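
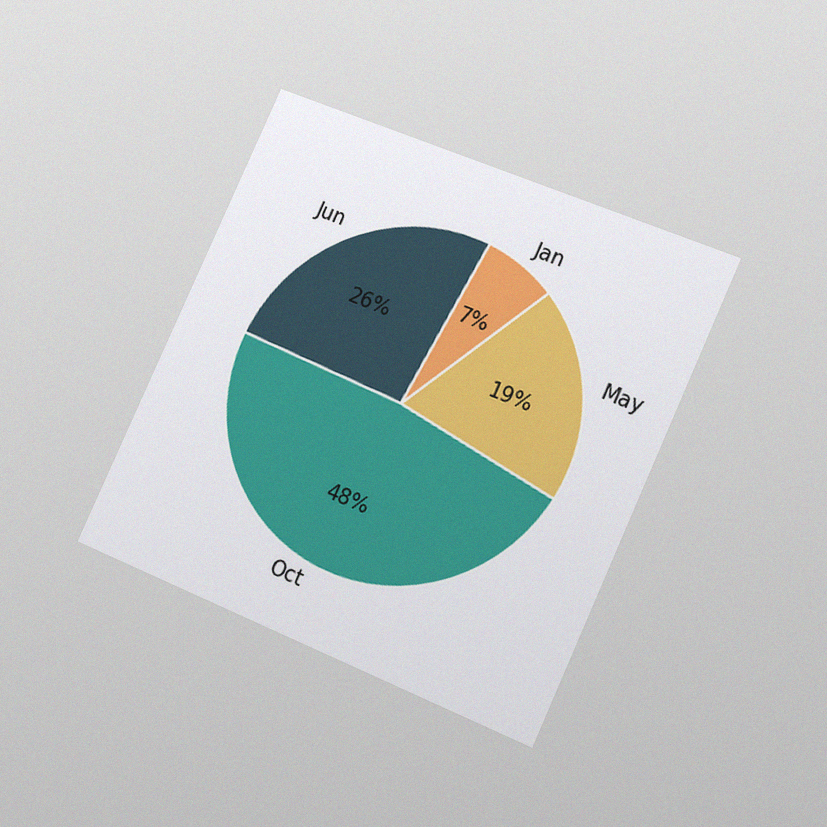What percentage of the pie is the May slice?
19%

The chart is tilted about 24° clockwise and viewed slightly from the right, with some photo noise. The May slice takes up 19% of the pie.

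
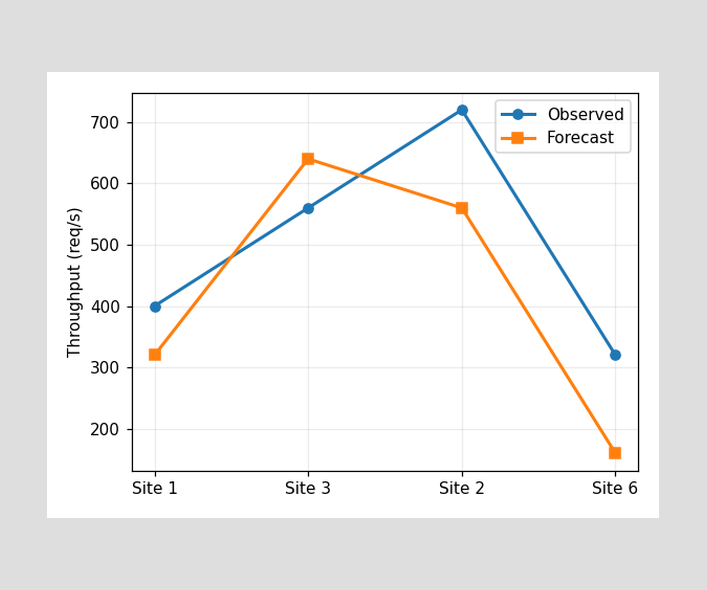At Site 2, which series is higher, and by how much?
At Site 2, Observed sits above the other line by 160req/s.

Observed, by 160req/s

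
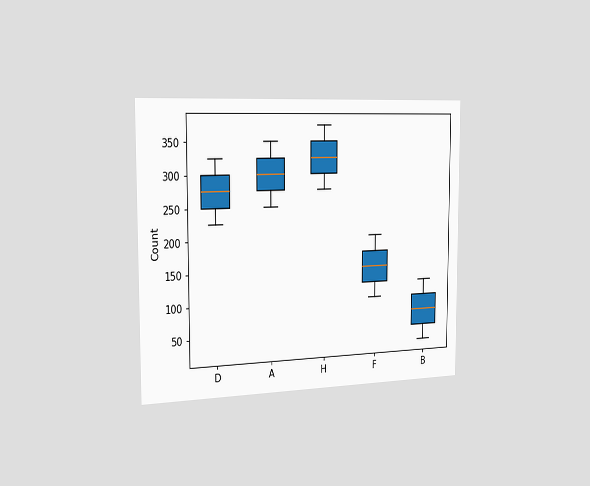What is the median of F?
The chart is viewed slightly from the left. The median line in the F box sits at 150.

150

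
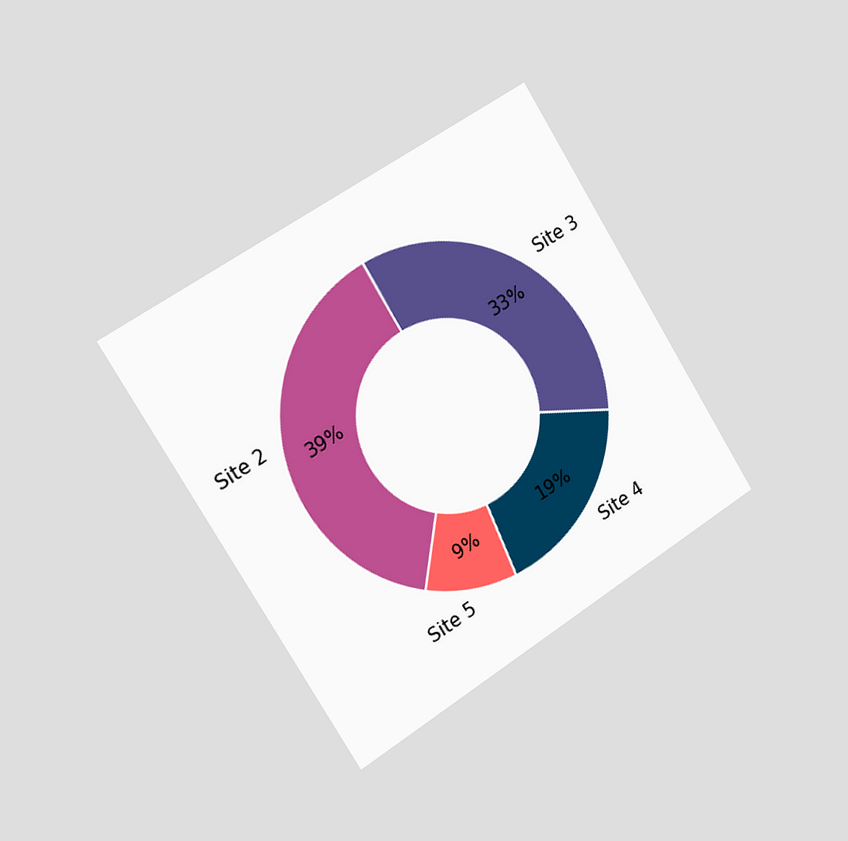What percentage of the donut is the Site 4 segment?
19%

The chart is tilted about 32° counter-clockwise and viewed slightly from the left. The Site 4 segment takes up 19% of the ring.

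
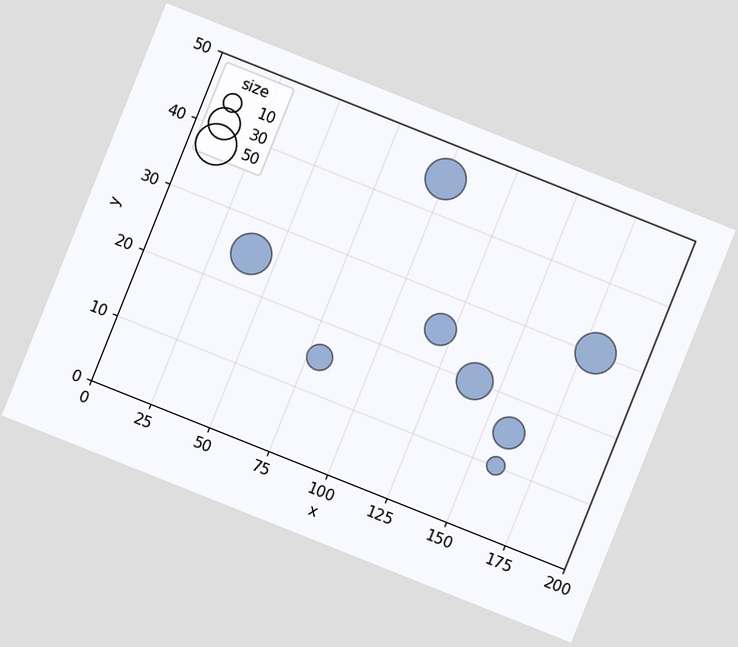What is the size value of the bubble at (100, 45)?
50

The chart is tilted about 22° clockwise. Matching the bubble at (100, 45) against the size legend gives 50.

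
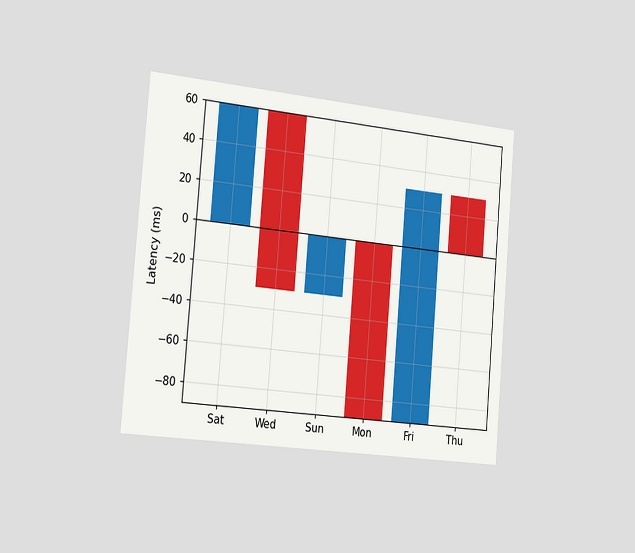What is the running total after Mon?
-90ms

The chart is tilted about 5° clockwise and viewed slightly from the left. After Mon the running total reaches -90ms.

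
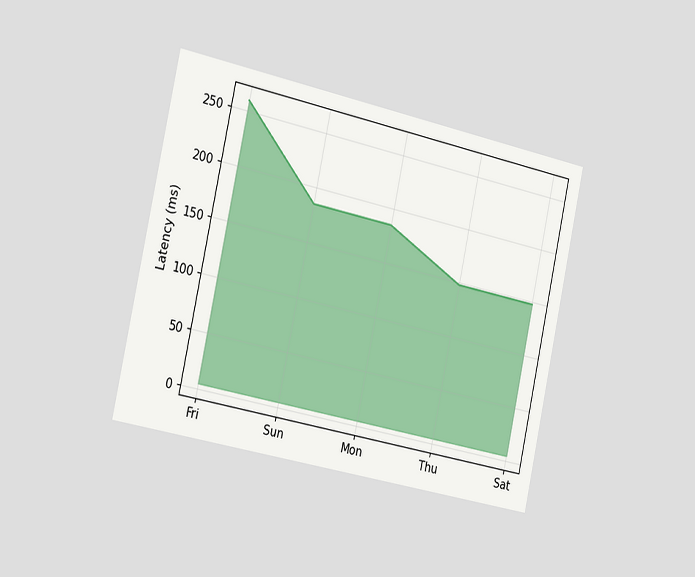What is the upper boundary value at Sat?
148ms

The chart is tilted about 12° clockwise and viewed slightly from the left. At Sat the upper boundary is at 148ms.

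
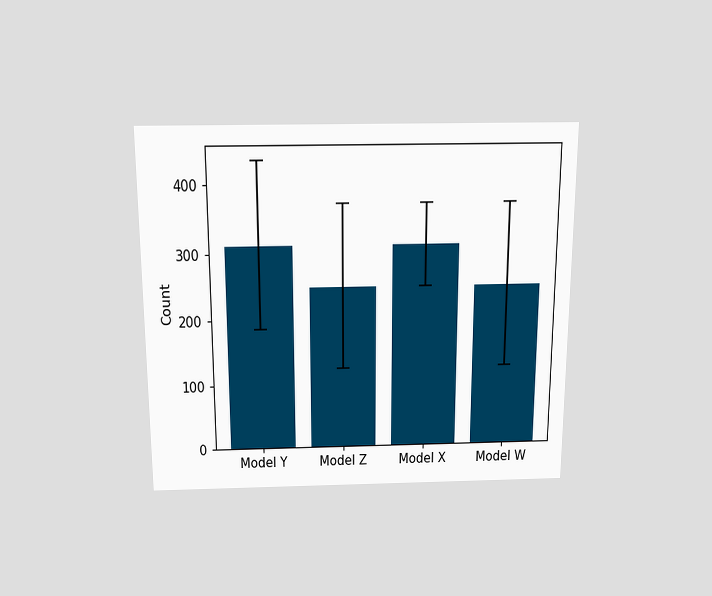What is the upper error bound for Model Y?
The chart is viewed slightly from above. The Model Y bar's upper whisker reaches 434.

434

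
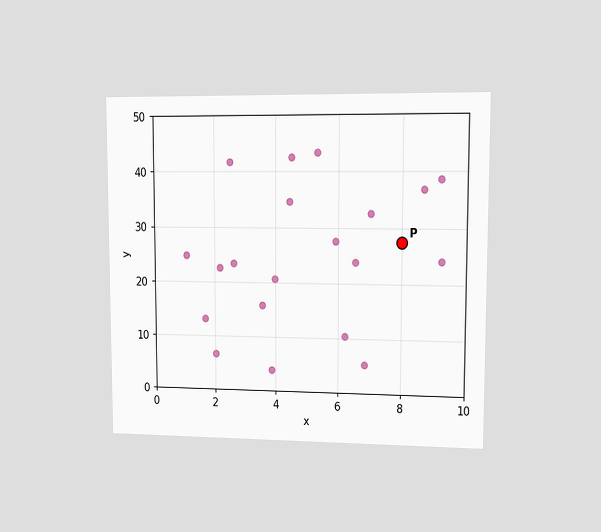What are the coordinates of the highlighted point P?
(8, 27.5)

The chart is viewed at a slight angle. Following the gridlines from P to each axis, P sits at (8, 27.5).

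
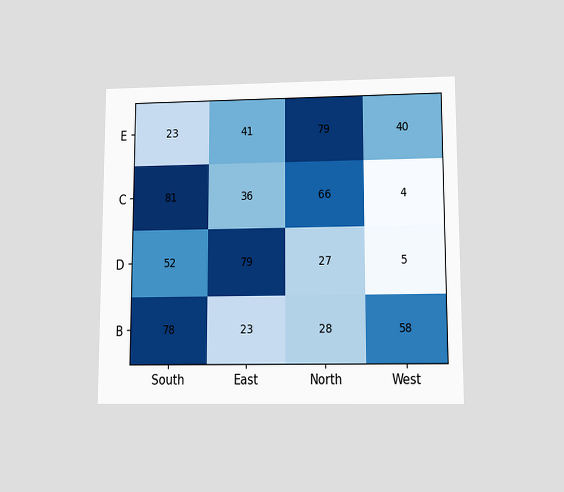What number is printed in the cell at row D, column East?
79

The chart is viewed at a slight angle. The (D, East) cell reads 79.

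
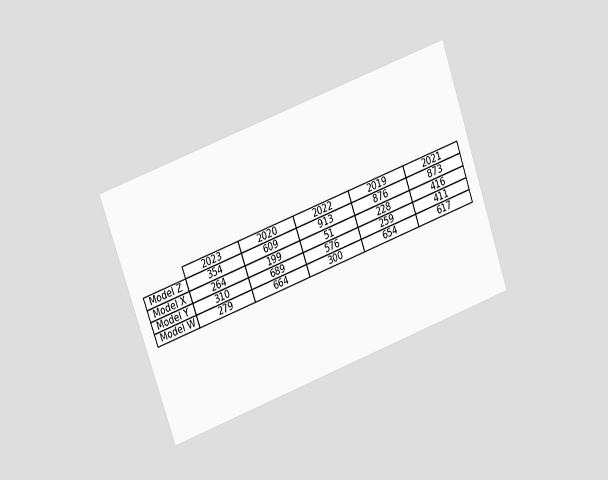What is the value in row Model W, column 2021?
The chart is tilted about 19° counter-clockwise and viewed at a slight angle. The (Model W, 2021) cell reads 617.

617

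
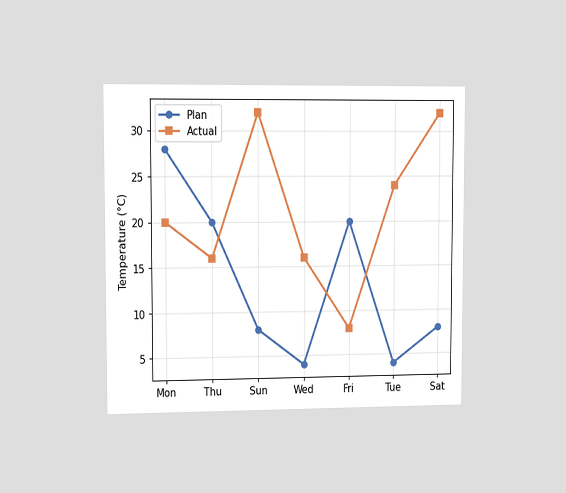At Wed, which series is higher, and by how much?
Actual, by 12°C

The chart is viewed slightly from the left. At Wed, Actual sits above the other line by 12°C.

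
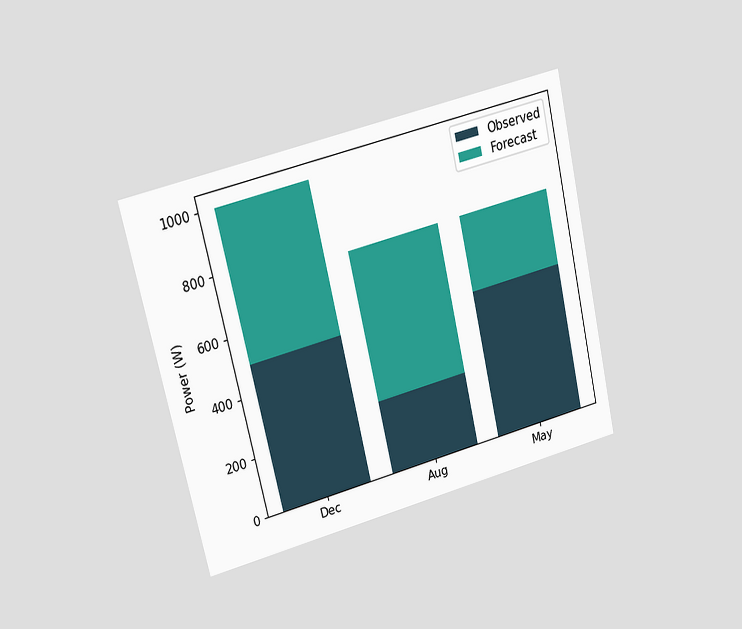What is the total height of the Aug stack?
The chart is tilted about 13° counter-clockwise and viewed at a slight angle. The Aug stack's top reaches 750W on the y-axis.

750W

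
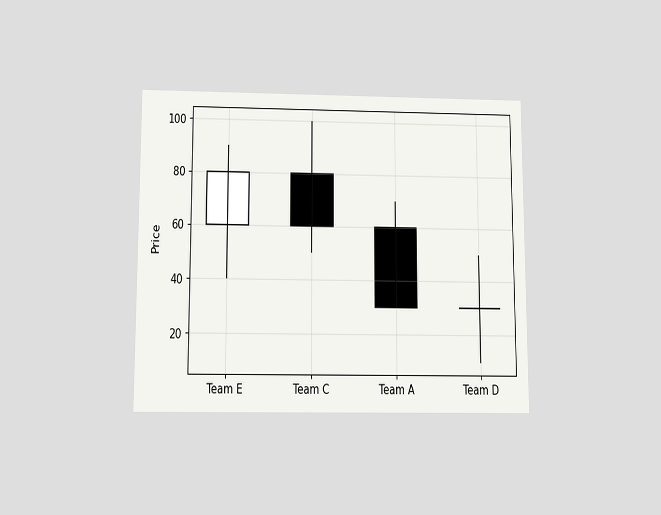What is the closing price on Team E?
The chart is viewed slightly from below. The Team E candle closes at 80.

80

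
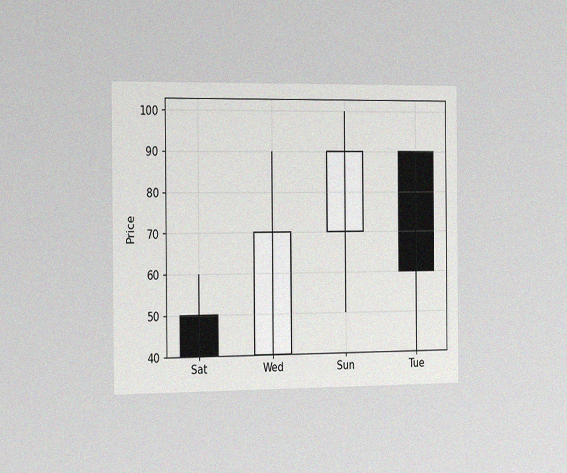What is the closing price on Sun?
The chart is viewed slightly from the left, with some photo noise. The Sun candle closes at 90.

90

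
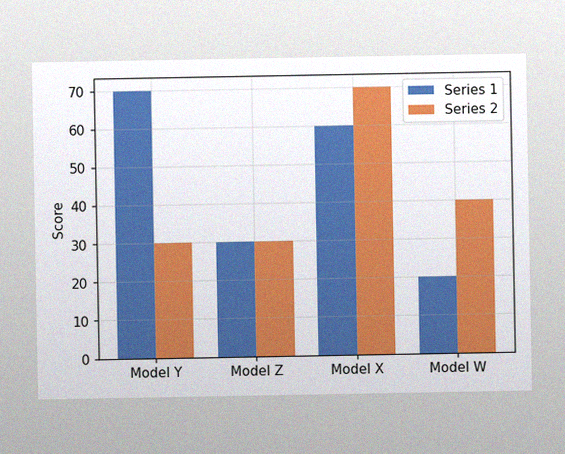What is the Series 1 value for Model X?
60

The image has some photo noise and uneven lighting. The Series 1 bar at Model X reaches 60 on the y-axis.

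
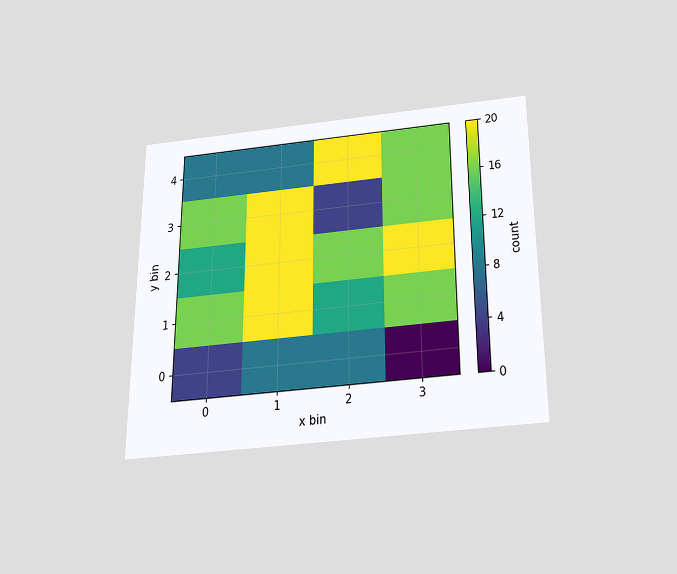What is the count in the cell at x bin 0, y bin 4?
The chart is viewed slightly from below. Matching the cell (0, 4) against the colorbar gives 8.

8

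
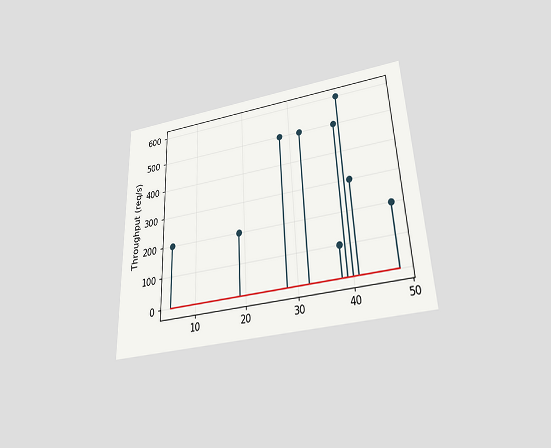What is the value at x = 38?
The chart is tilted about 2° counter-clockwise and viewed slightly from below. The stem at x=38 reaches 100req/s.

100req/s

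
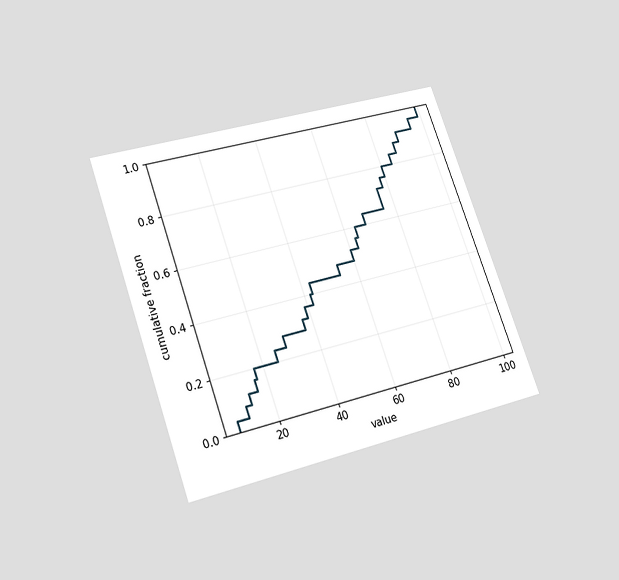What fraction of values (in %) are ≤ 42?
The chart is tilted about 19° counter-clockwise and viewed slightly from below. At x=42 the ECDF step is at 40%.

40%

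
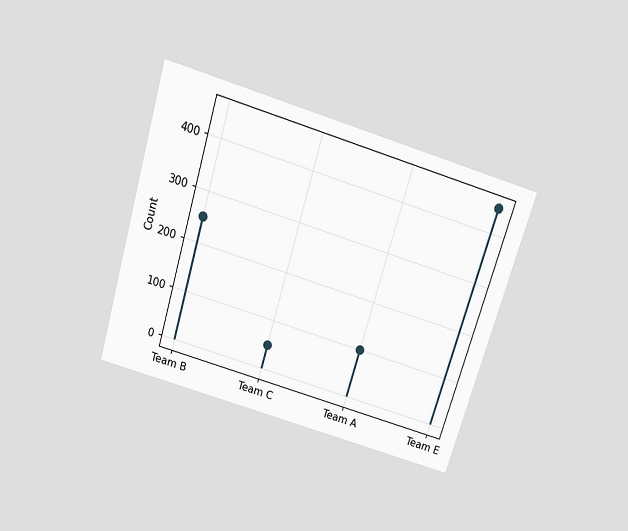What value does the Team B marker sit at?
250

The chart is tilted about 17° clockwise and viewed slightly from above. The Team B marker sits at 250.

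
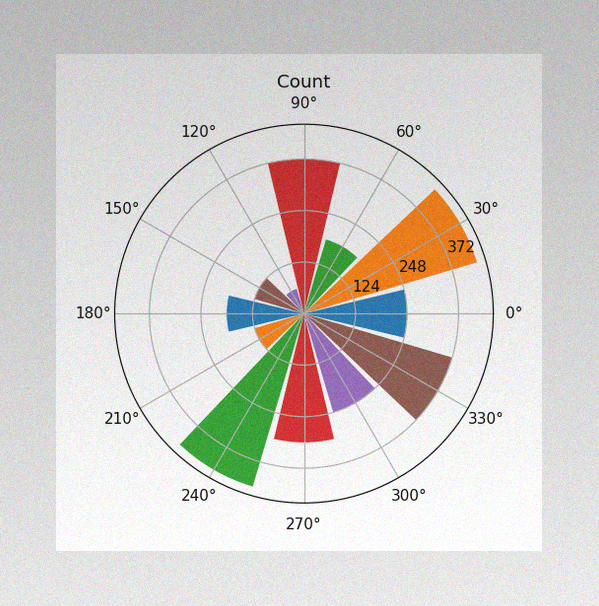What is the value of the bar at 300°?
The image has some photo noise and uneven lighting. The bar at 300° reaches 248 on the radial axis.

248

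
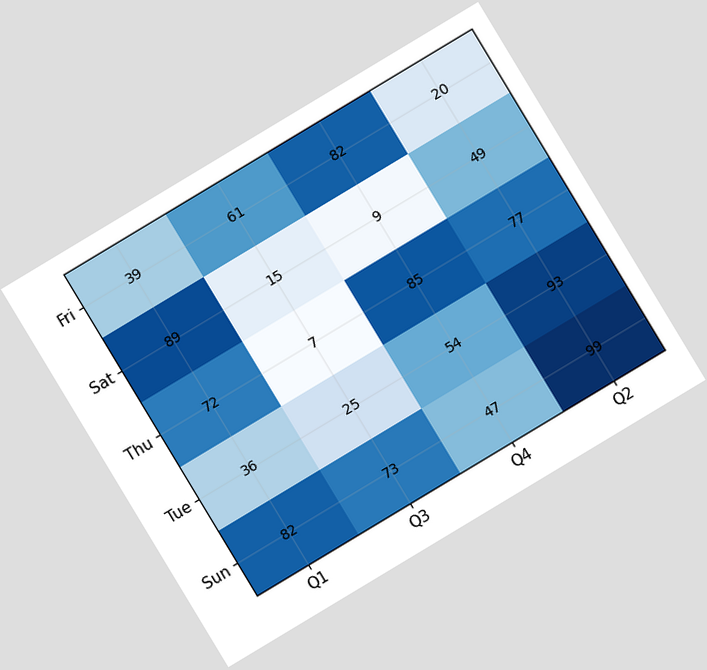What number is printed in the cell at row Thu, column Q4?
The chart is tilted about 31° counter-clockwise. The (Thu, Q4) cell reads 85.

85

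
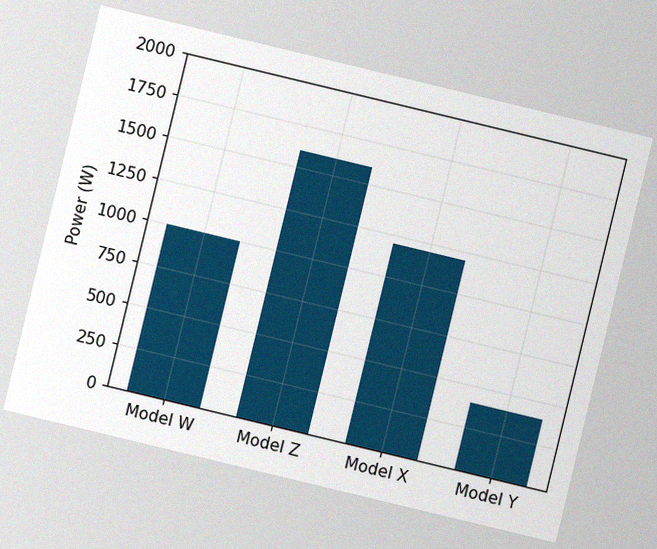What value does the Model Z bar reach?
The chart is tilted about 14° clockwise, with some photo noise. Reading along the chart's y-axis, the Model Z bar reaches 1600W.

1600W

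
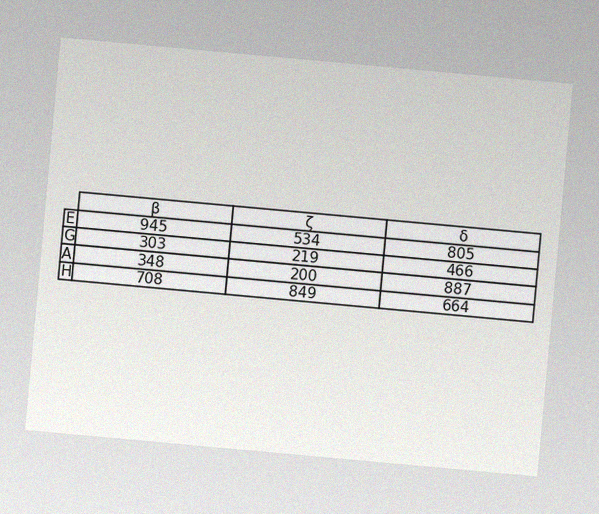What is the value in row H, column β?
708

The chart is tilted about 5° clockwise, with some photo noise. The (H, β) cell reads 708.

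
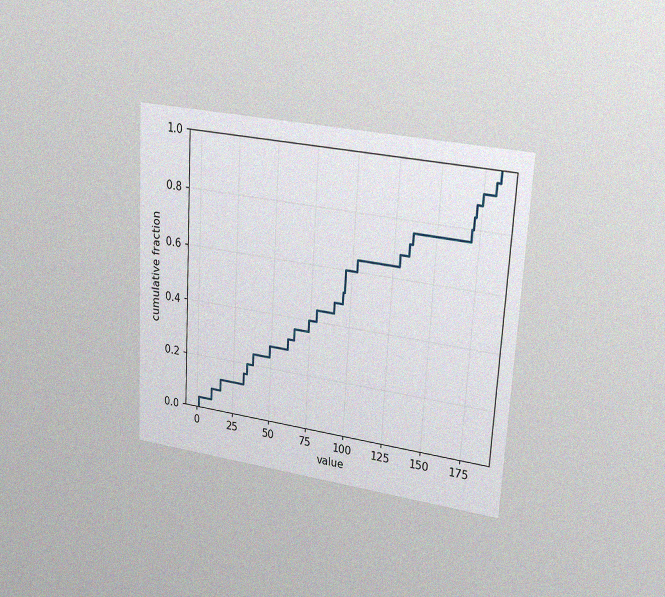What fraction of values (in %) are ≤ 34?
20%

The chart is tilted about 3° clockwise and viewed at a slight angle, with some photo noise. At x=34 the ECDF step is at 20%.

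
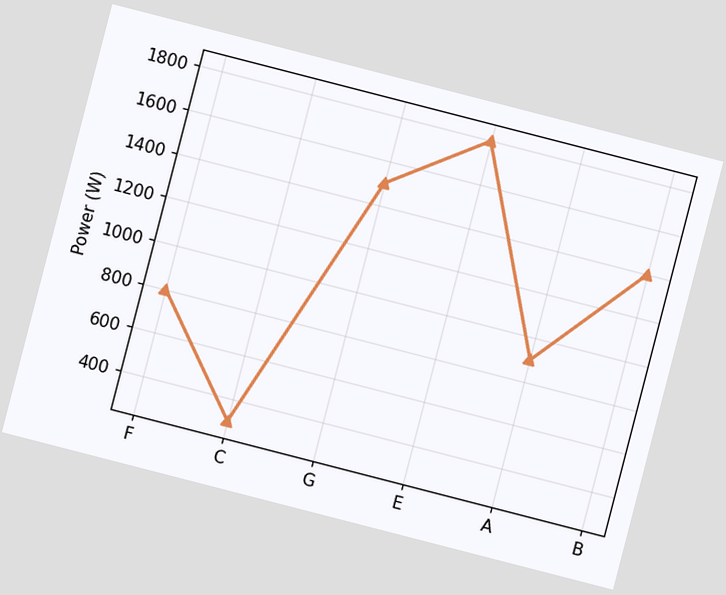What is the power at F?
800W

The chart is tilted about 14° clockwise. At F, the line is at 800W.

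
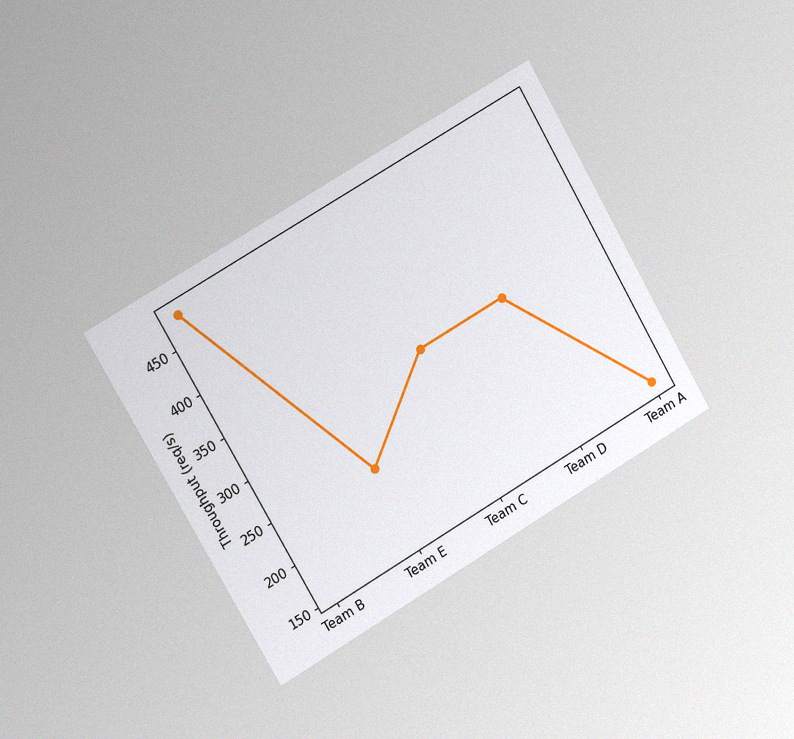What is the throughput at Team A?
160req/s

The chart is tilted about 30° counter-clockwise and viewed slightly from the left, with some photo noise. At Team A, the line is at 160req/s.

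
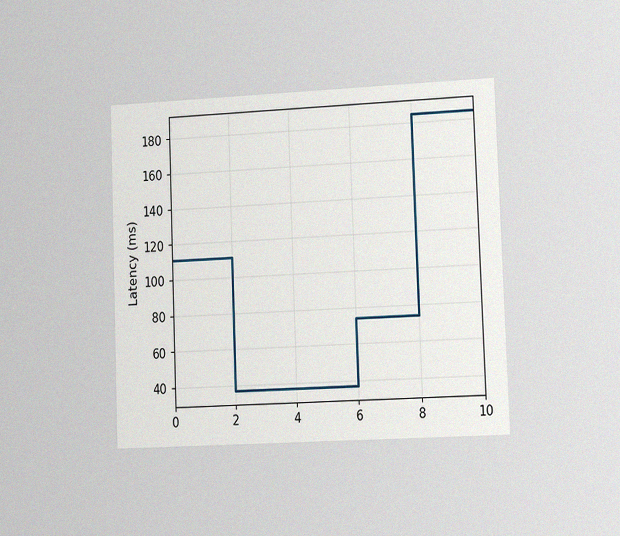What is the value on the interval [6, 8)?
The chart is tilted about 2° counter-clockwise and viewed slightly from the right, with some photo noise. On [6, 8) the step sits at 74ms.

74ms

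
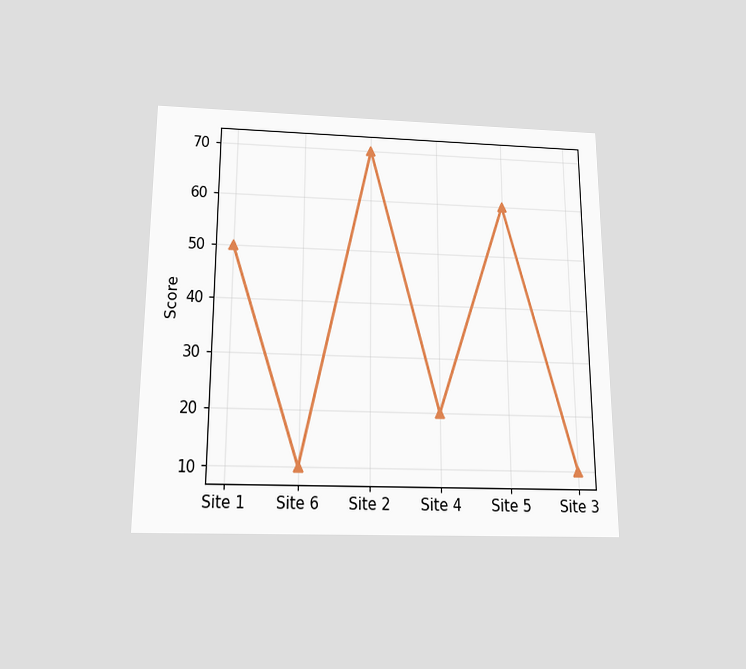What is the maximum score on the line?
70

The chart is viewed slightly from below. The highest point is at Site 2, and reading across to the y-axis gives 70.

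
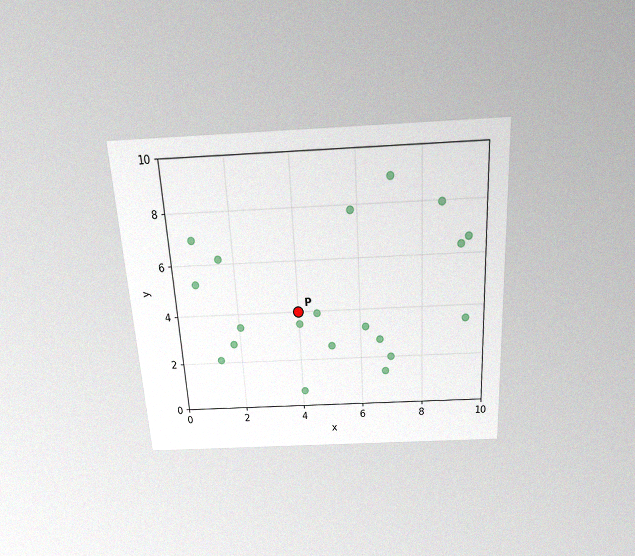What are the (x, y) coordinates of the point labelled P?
The chart is tilted about 3° counter-clockwise and viewed slightly from above, with some photo noise. Following the gridlines from P to each axis, P sits at (4, 4).

(4, 4)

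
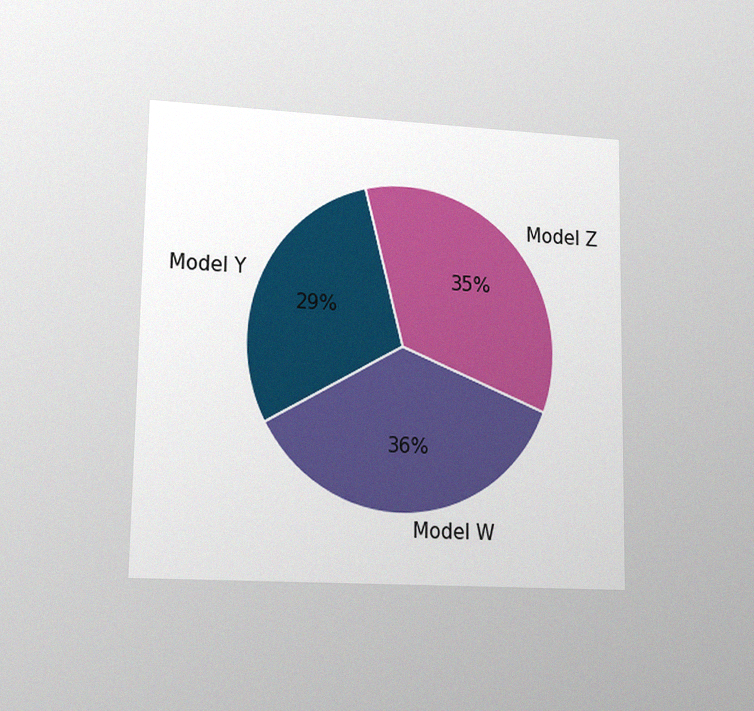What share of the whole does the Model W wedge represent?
The chart is viewed at a slight angle, with some photo noise. The Model W slice takes up 36% of the pie.

36%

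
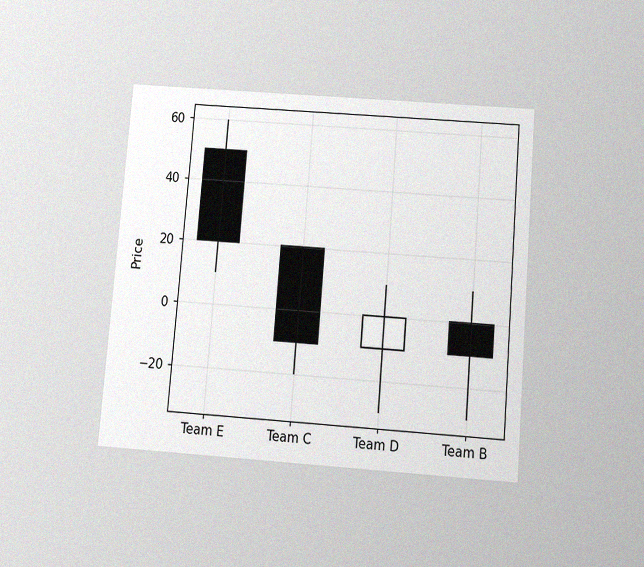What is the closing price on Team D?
The chart is tilted about 5° clockwise and viewed slightly from below, with some photo noise. The Team D candle closes at 0.

0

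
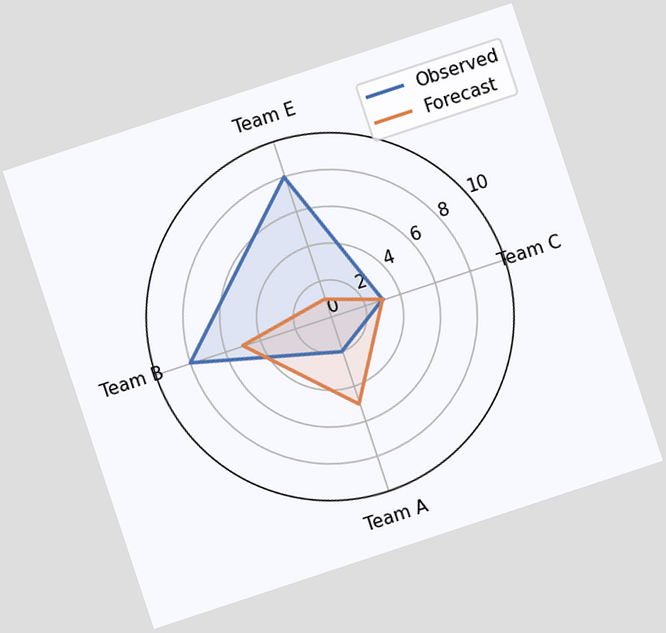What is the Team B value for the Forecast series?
5

The chart is tilted about 18° counter-clockwise. On the Team B axis, Forecast reaches 5.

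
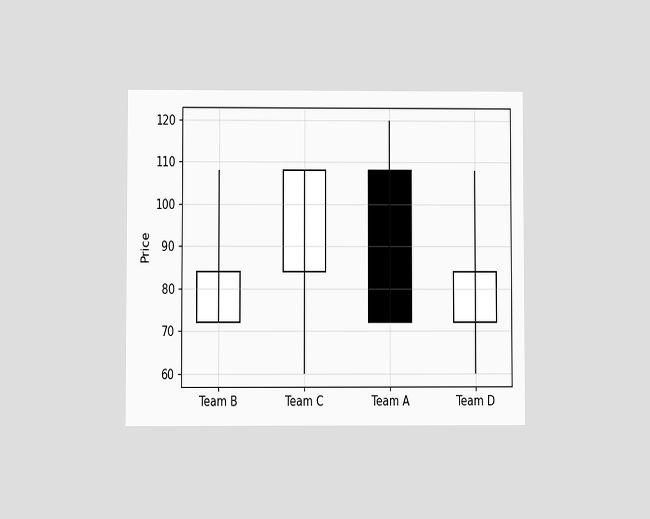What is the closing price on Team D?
The chart is viewed at a slight angle. The Team D candle closes at 84.

84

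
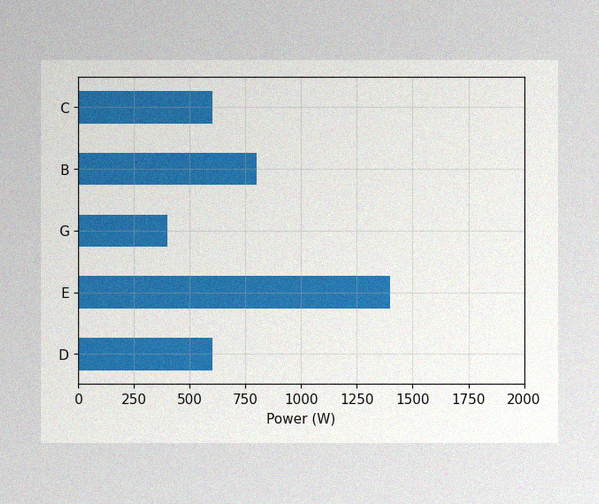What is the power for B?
The image has some photo noise and uneven lighting. Reading along the chart's x-axis, the B bar reaches 800W.

800W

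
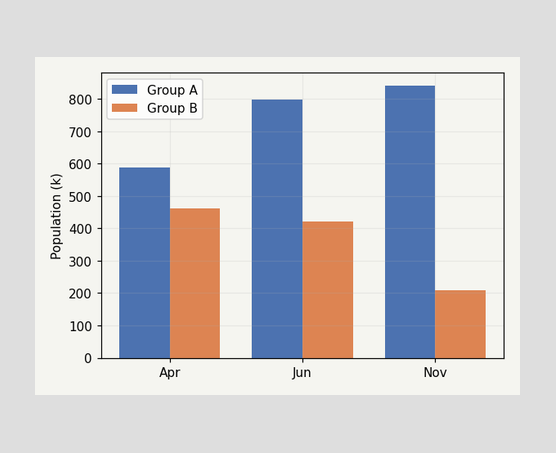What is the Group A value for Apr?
588k

The Group A bar at Apr reaches 588k on the y-axis.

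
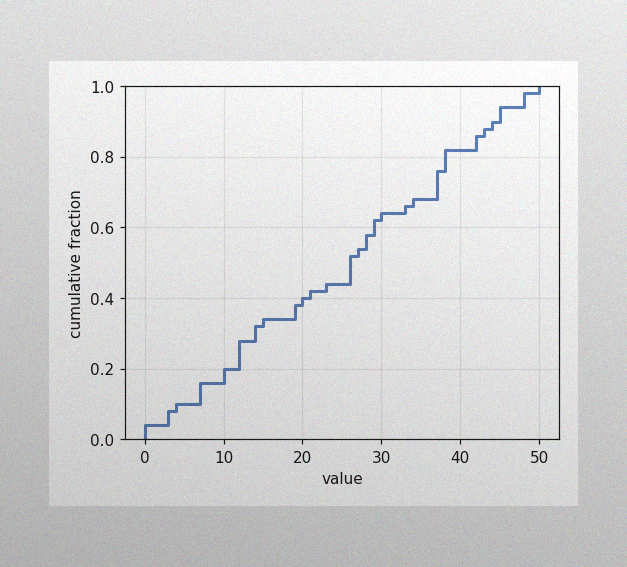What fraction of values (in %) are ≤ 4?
The image has some photo noise and uneven lighting. At x=4 the ECDF step is at 10%.

10%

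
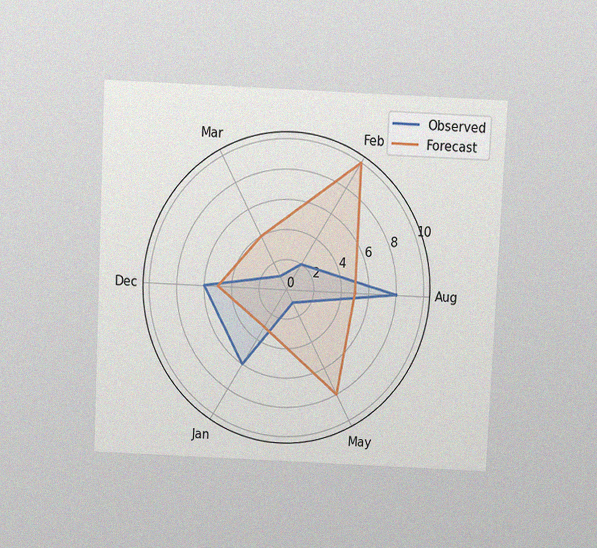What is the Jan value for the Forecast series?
The chart is tilted about 3° clockwise and viewed slightly from above, with some photo noise. On the Jan axis, Forecast reaches 3.

3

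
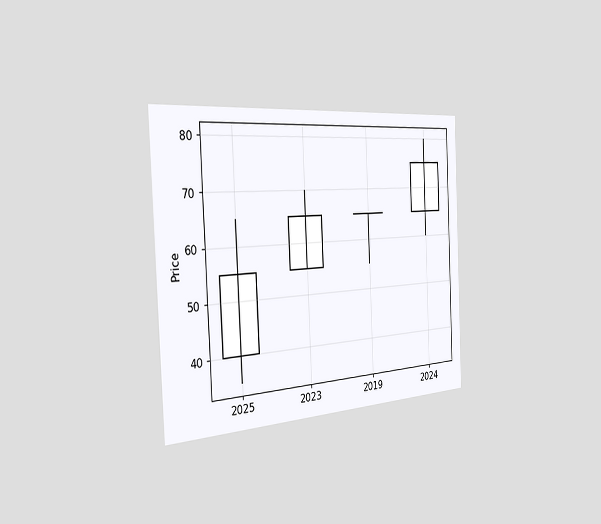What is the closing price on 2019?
65

The chart is tilted about 3° counter-clockwise and viewed slightly from the left. The 2019 candle closes at 65.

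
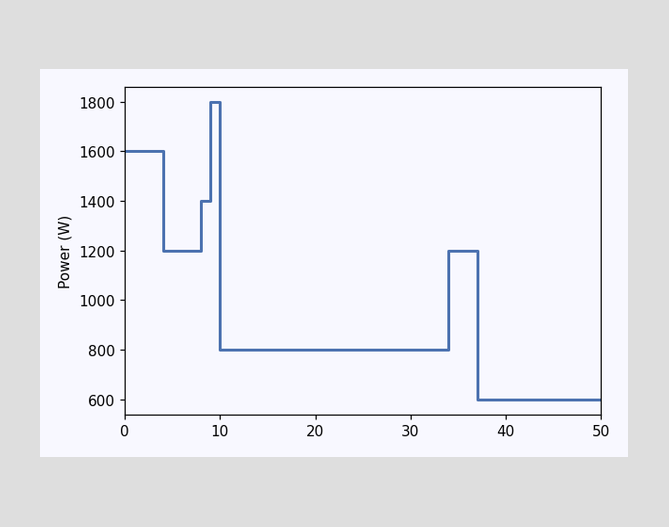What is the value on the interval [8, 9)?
1400W

On [8, 9) the step sits at 1400W.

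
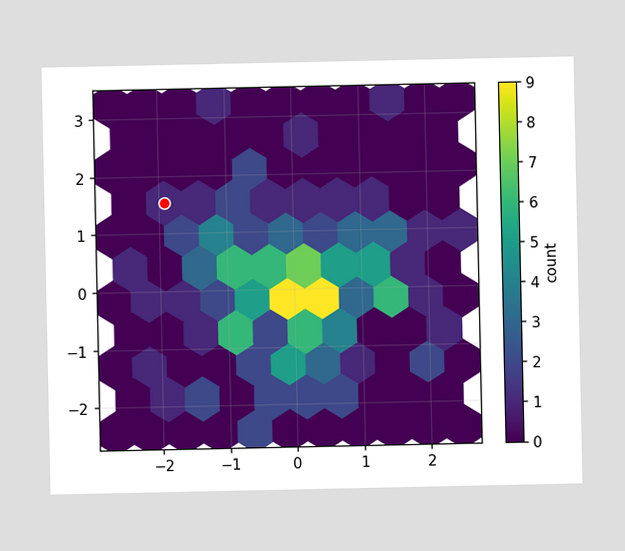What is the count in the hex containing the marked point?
1

The marked hex reads 1 on the colorbar.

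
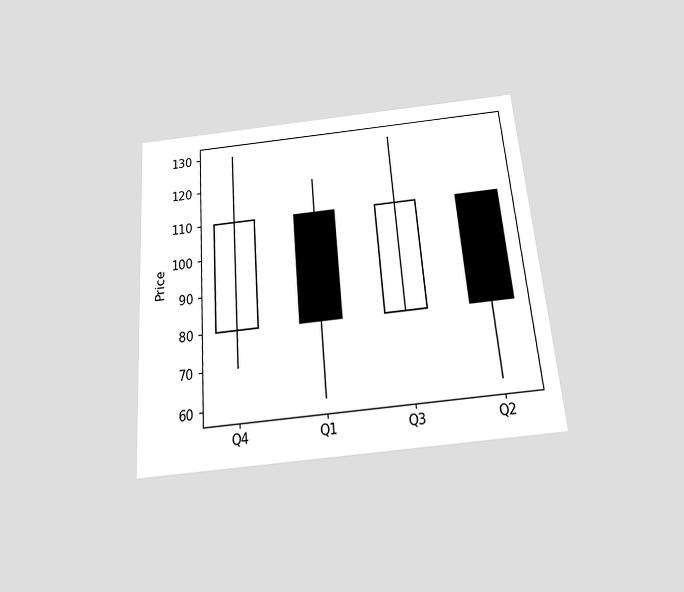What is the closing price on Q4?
110

The chart is tilted about 5° counter-clockwise and viewed slightly from below. The Q4 candle closes at 110.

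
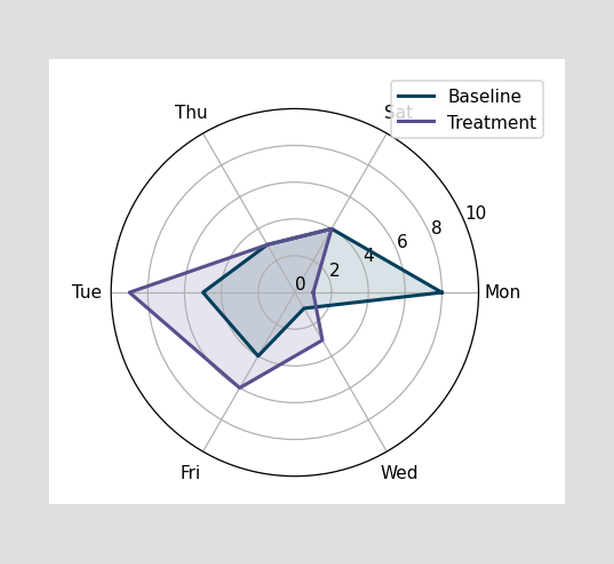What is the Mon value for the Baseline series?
8

On the Mon axis, Baseline reaches 8.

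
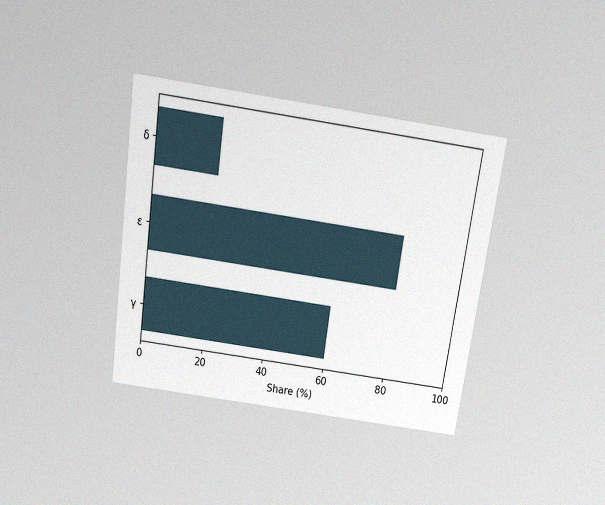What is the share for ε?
80%

The chart is tilted about 8° clockwise and viewed slightly from above, with some photo noise. Reading along the chart's x-axis, the ε bar reaches 80%.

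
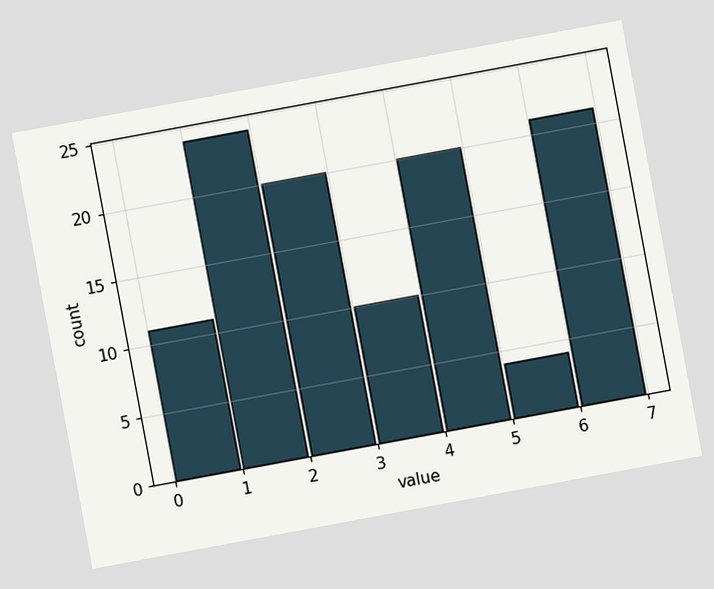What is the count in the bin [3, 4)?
10

The chart is tilted about 11° counter-clockwise. The [3, 4) bin has height 10.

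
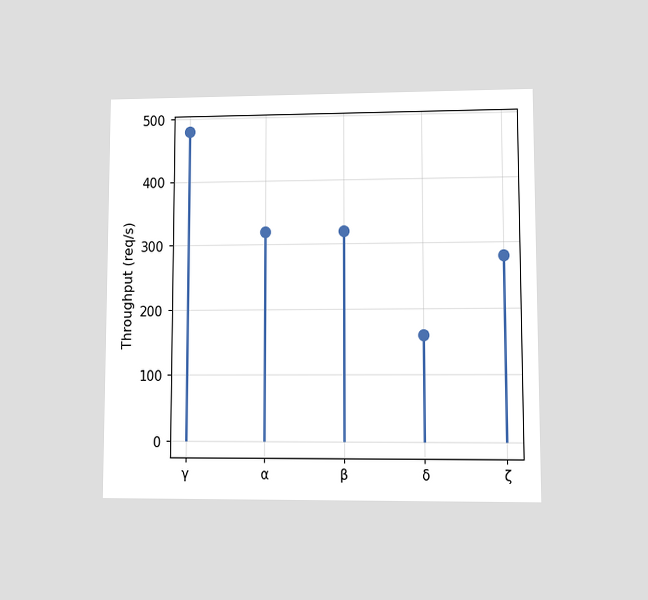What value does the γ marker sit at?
480req/s

The chart is viewed at a slight angle. The γ marker sits at 480req/s.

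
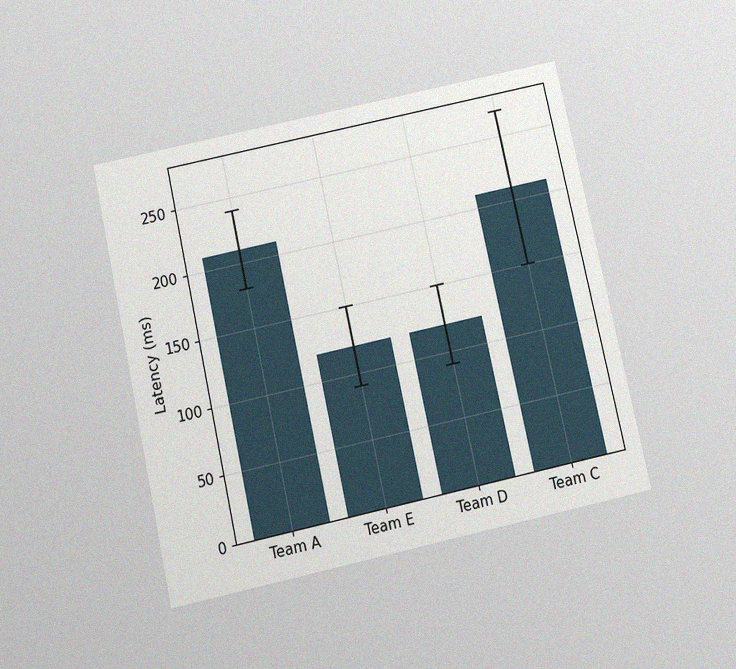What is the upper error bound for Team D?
150ms

The chart is tilted about 12° counter-clockwise and viewed slightly from below, with some photo noise. The Team D bar's upper whisker reaches 150ms.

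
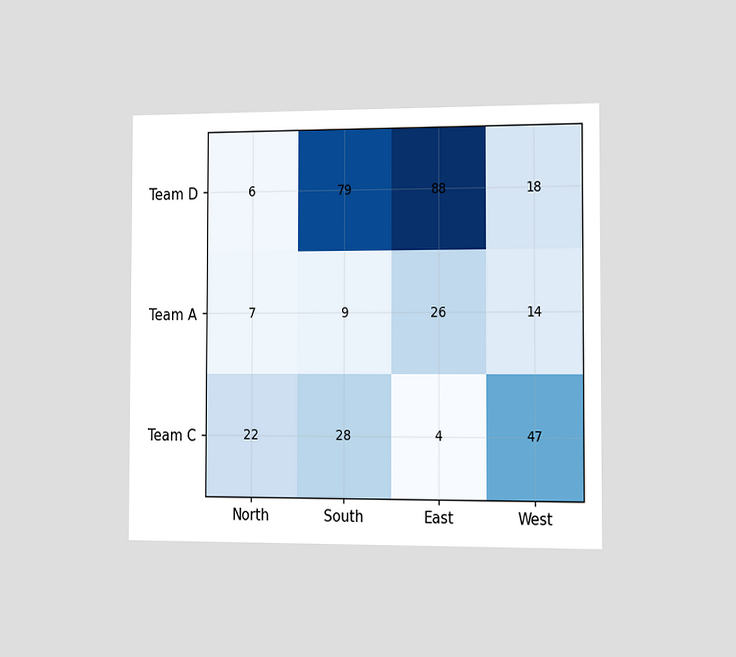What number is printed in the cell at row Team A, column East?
26

The chart is viewed slightly from the right. The (Team A, East) cell reads 26.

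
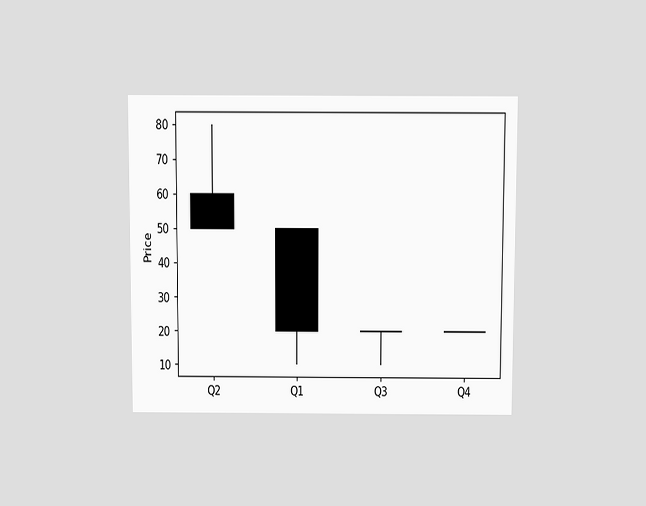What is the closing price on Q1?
The chart is viewed slightly from above. The Q1 candle closes at 20.

20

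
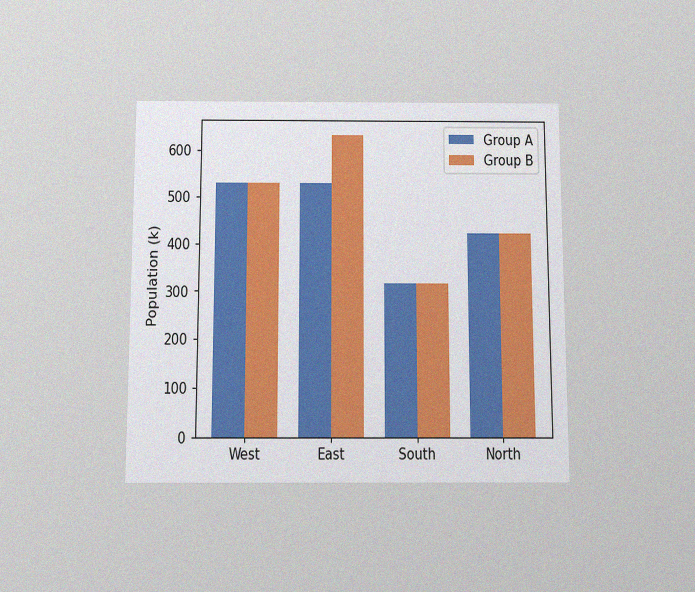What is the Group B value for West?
The chart is viewed slightly from below, with some photo noise. The Group B bar at West reaches 530k on the y-axis.

530k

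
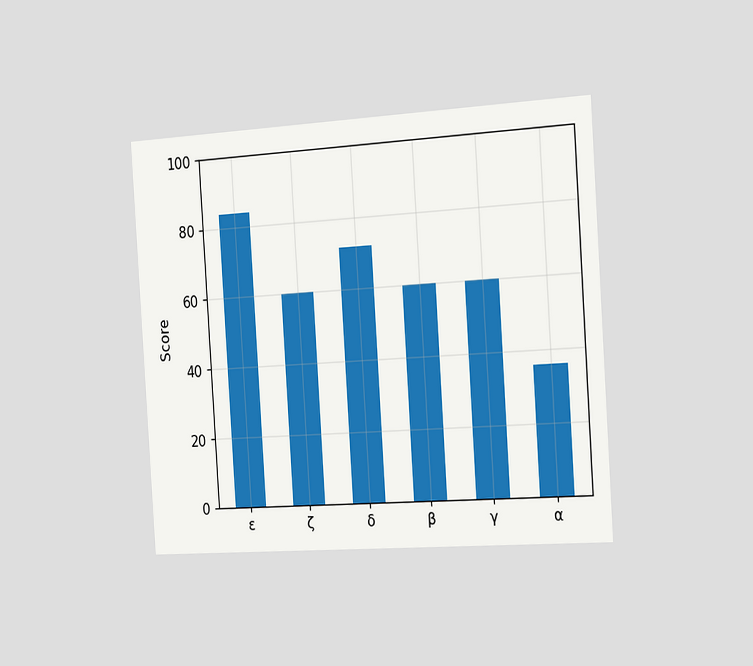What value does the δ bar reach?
72

The chart is tilted about 4° counter-clockwise and viewed slightly from the right. Reading along the chart's y-axis, the δ bar reaches 72.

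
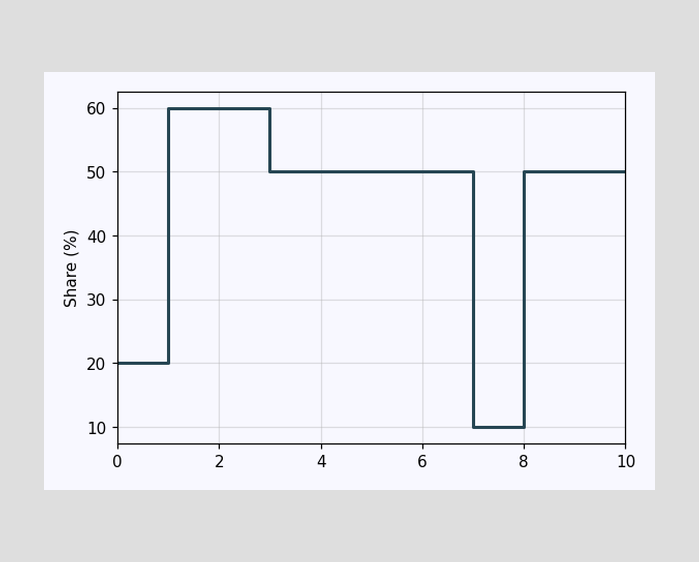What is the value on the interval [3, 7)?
On [3, 7) the step sits at 50%.

50%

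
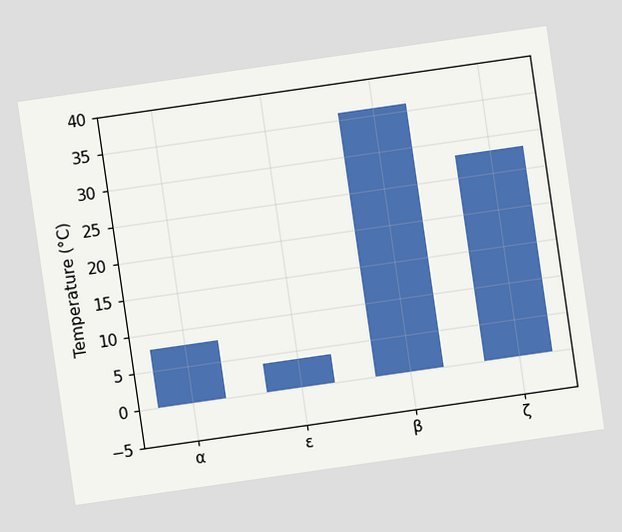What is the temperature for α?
8°C

The chart is tilted about 8° counter-clockwise. Reading along the chart's y-axis, the α bar reaches 8°C.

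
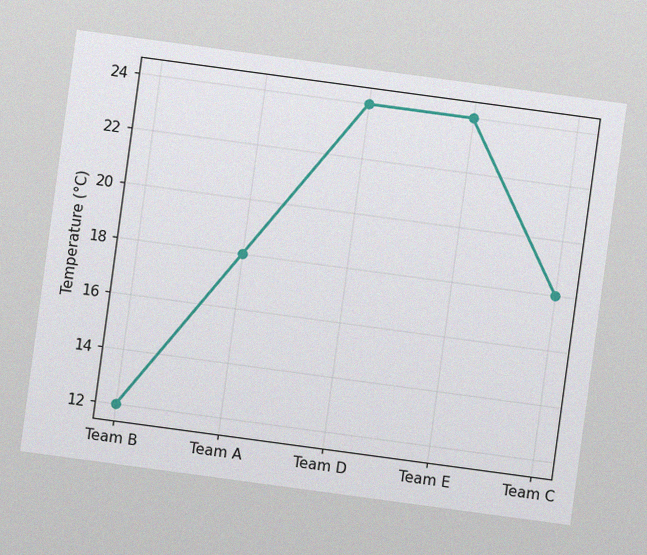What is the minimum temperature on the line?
The chart is tilted about 8° clockwise, with some photo noise. The lowest point is at Team B, and reading across to the y-axis gives 12°C.

12°C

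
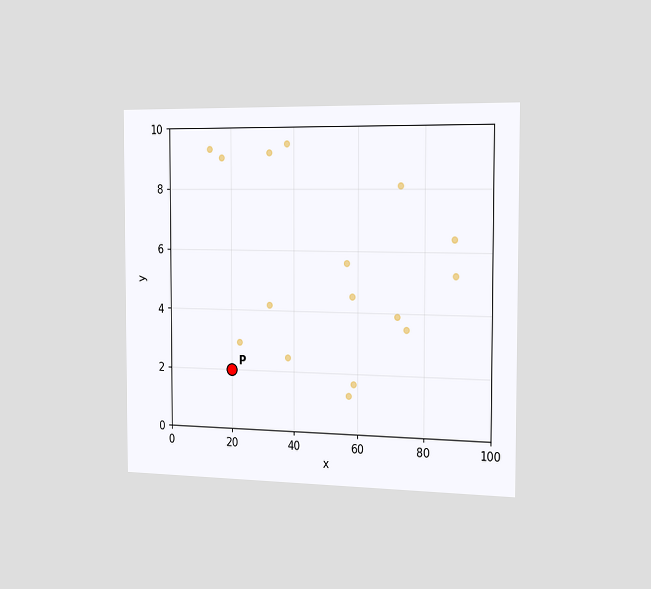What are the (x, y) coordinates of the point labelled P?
(20, 2)

The chart is viewed slightly from the right. Following the gridlines from P to each axis, P sits at (20, 2).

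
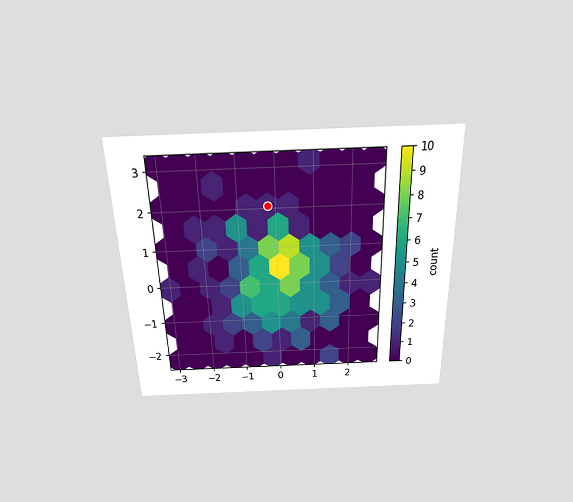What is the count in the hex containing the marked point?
The chart is viewed slightly from above. The marked hex reads 1 on the colorbar.

1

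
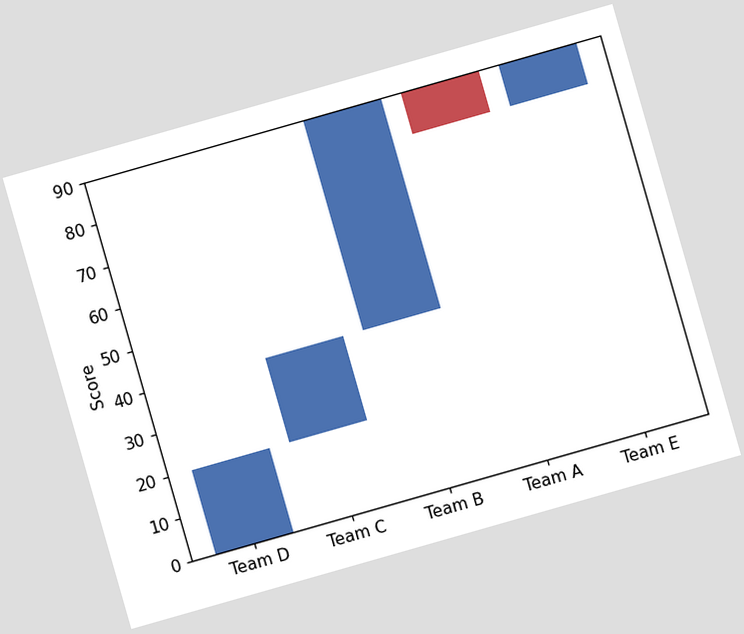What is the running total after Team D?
The chart is tilted about 16° counter-clockwise. After Team D the running total reaches 20.

20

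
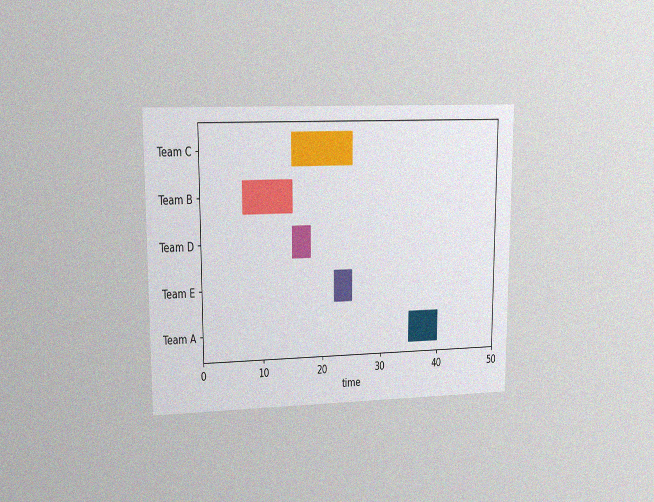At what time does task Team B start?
7

The chart is viewed at a slight angle, with some photo noise. The Team B bar begins at t=7.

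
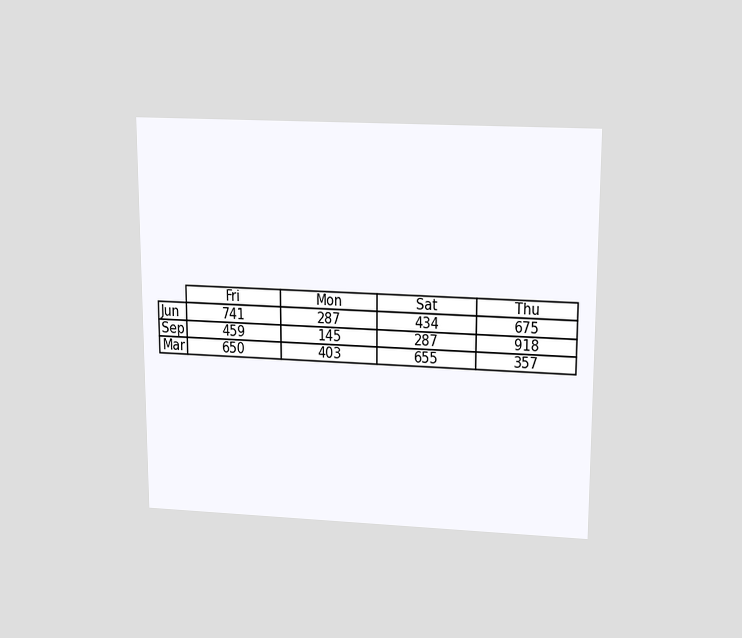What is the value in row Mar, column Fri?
The chart is viewed slightly from above. The (Mar, Fri) cell reads 650.

650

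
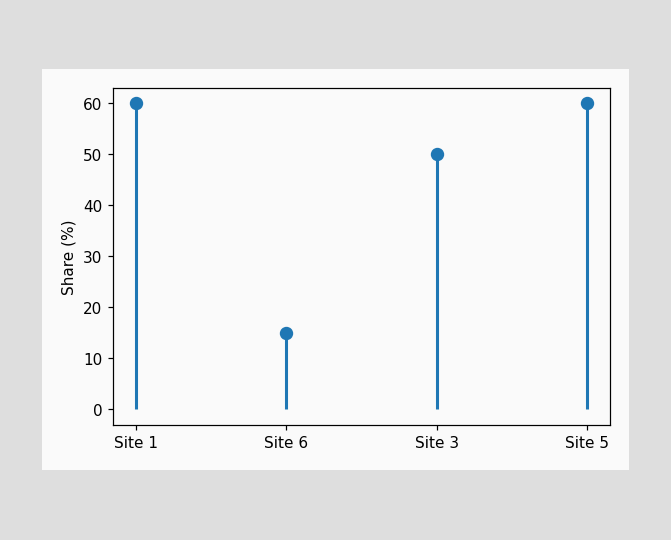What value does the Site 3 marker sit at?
50%

The Site 3 marker sits at 50%.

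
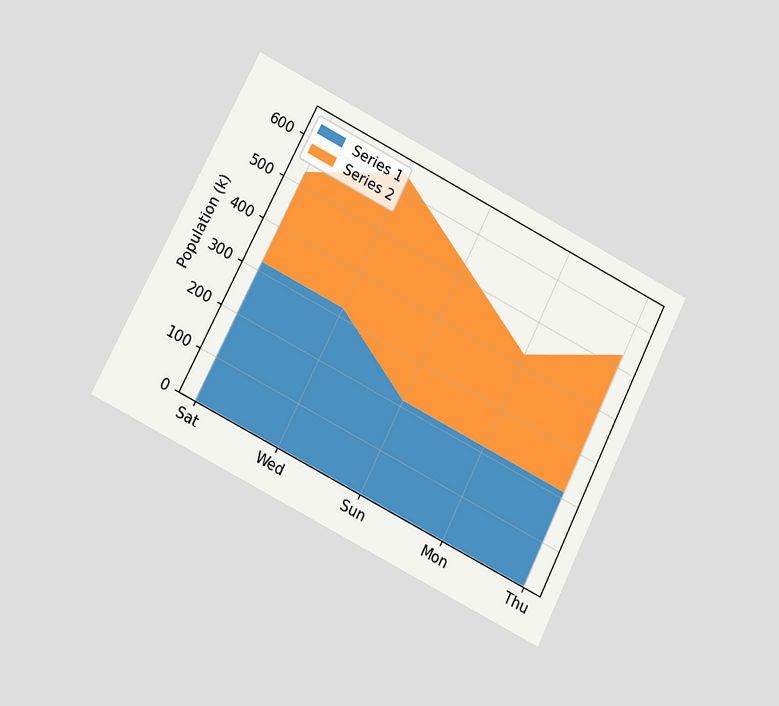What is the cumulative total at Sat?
The chart is tilted about 27° clockwise and viewed at a slight angle. The stacked total at Sat reaches 530k.

530k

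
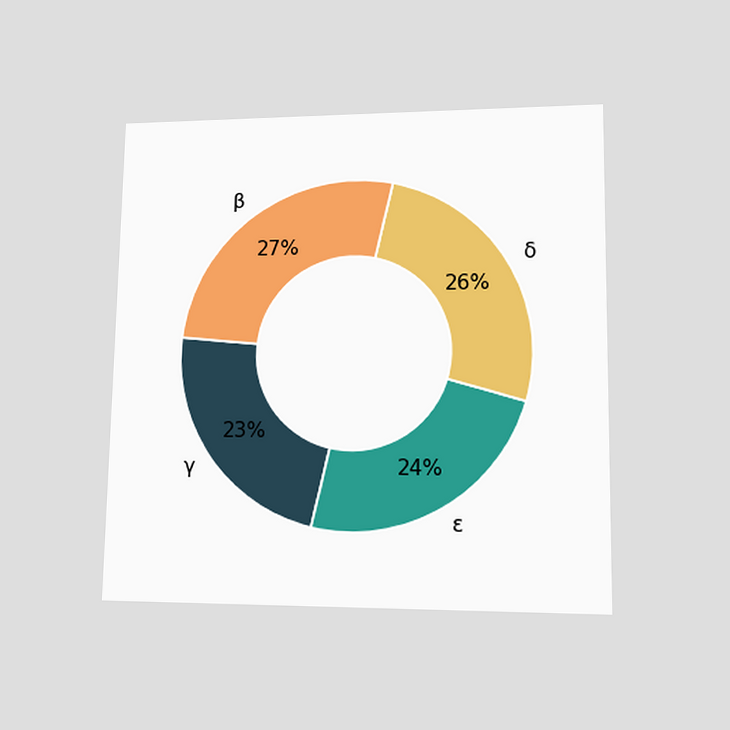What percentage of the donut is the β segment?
The chart is viewed at a slight angle. The β segment takes up 27% of the ring.

27%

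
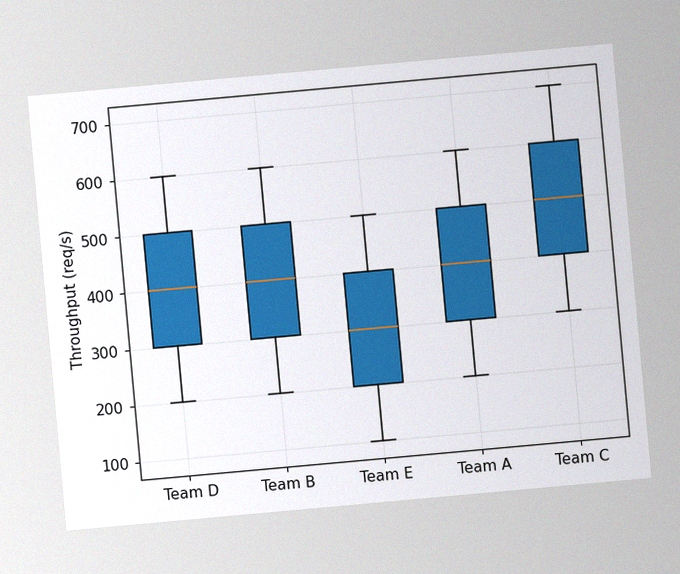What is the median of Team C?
The chart is tilted about 5° counter-clockwise, with some photo noise. The median line in the Team C box sits at 500req/s.

500req/s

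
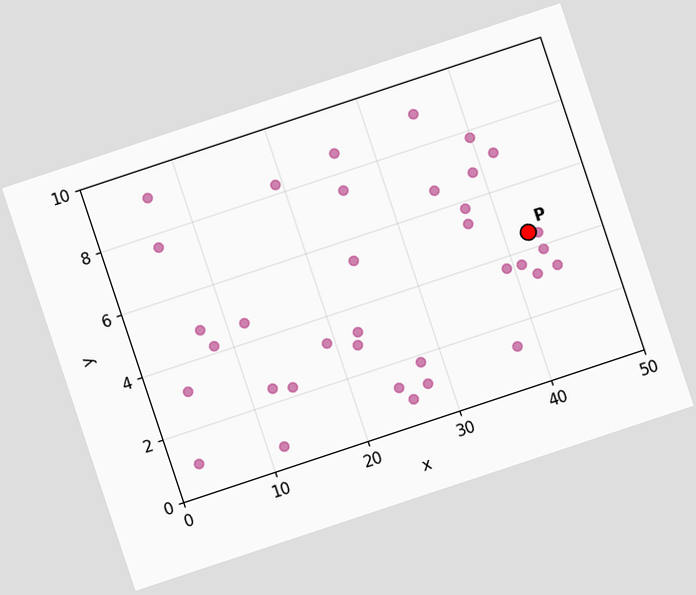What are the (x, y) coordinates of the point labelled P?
(42.5, 4.5)

The chart is tilted about 18° counter-clockwise. Following the gridlines from P to each axis, P sits at (42.5, 4.5).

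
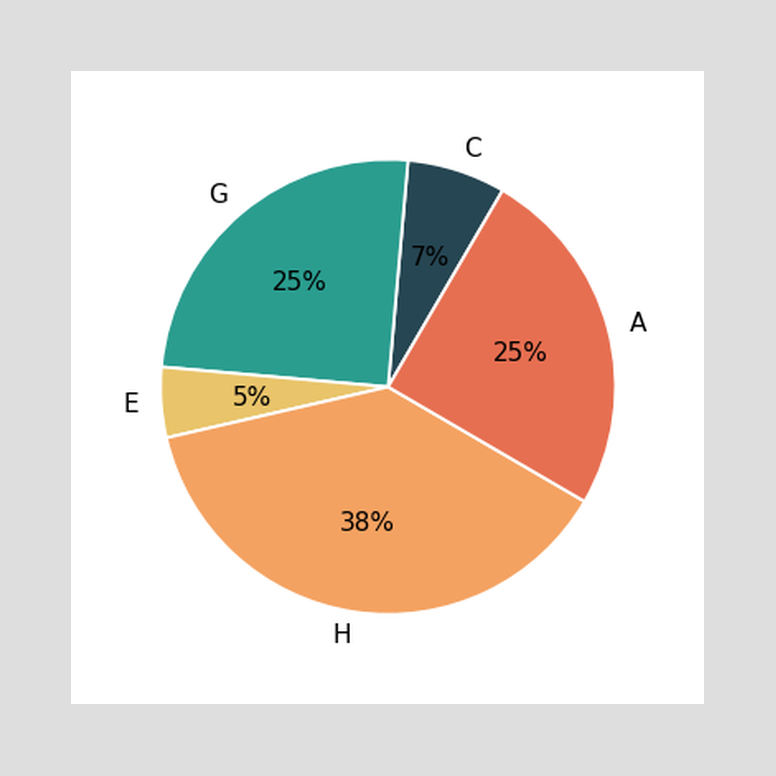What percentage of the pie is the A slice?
The A slice takes up 25% of the pie.

25%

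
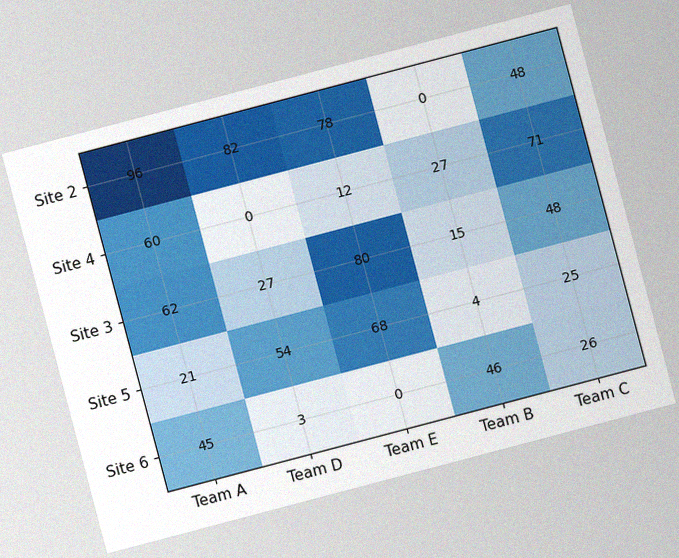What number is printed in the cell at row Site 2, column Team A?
96

The chart is tilted about 15° counter-clockwise, with some photo noise. The (Site 2, Team A) cell reads 96.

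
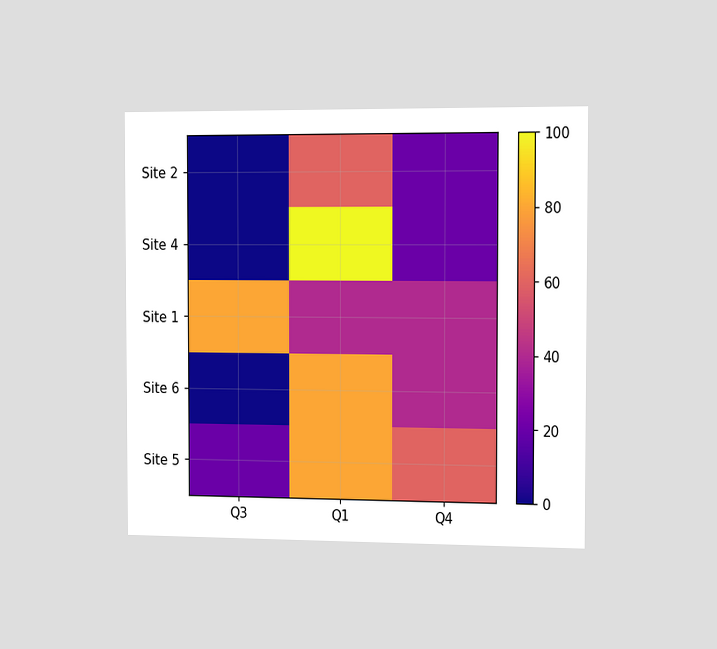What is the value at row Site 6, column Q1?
The chart is viewed slightly from the right. Matching cell (Site 6, Q1) against the colorbar gives 80.

80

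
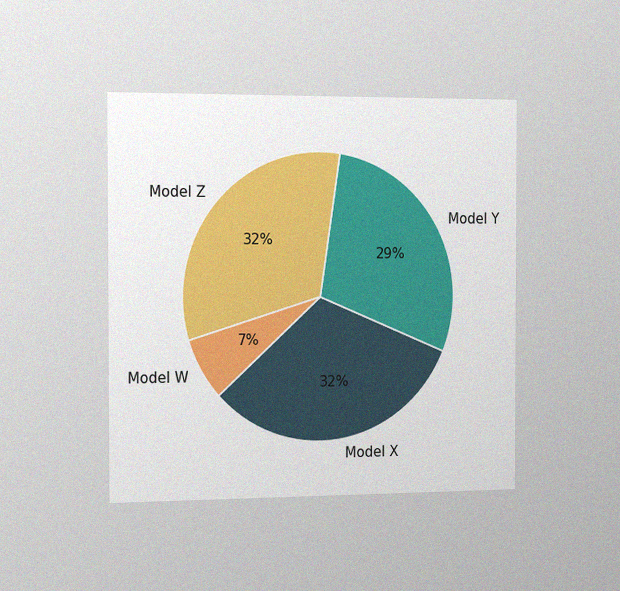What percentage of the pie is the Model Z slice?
32%

The chart is viewed slightly from the left, with some photo noise. The Model Z slice takes up 32% of the pie.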